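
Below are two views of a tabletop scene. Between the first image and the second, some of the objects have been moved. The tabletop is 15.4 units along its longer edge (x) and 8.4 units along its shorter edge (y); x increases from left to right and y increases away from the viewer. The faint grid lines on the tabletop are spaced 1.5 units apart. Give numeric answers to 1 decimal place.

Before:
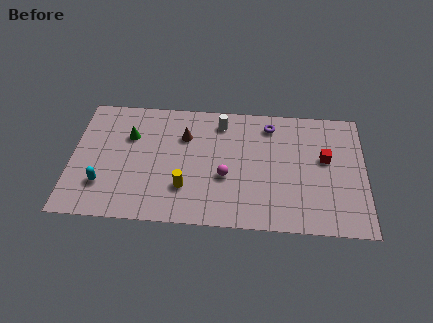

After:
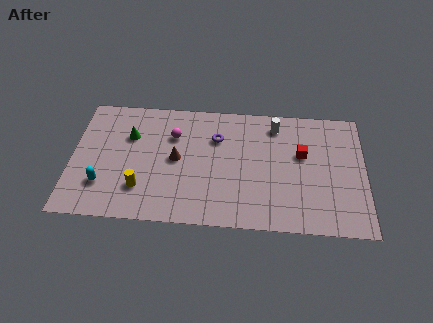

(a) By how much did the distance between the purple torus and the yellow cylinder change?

-1.0

Before: roughly 6.4 units apart; after: 5.4. That's 1.0 units closer together.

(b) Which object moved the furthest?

the magenta sphere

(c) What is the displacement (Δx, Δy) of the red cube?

(-1.2, 0.2)

The red cube was at about (13.3, 4.9) and moved to about (12.1, 5.1).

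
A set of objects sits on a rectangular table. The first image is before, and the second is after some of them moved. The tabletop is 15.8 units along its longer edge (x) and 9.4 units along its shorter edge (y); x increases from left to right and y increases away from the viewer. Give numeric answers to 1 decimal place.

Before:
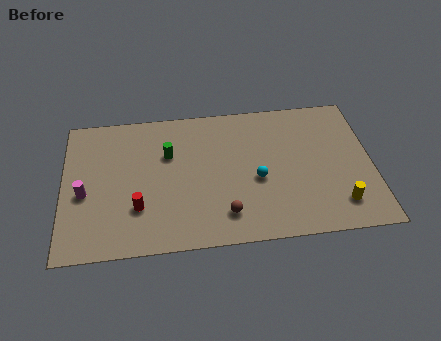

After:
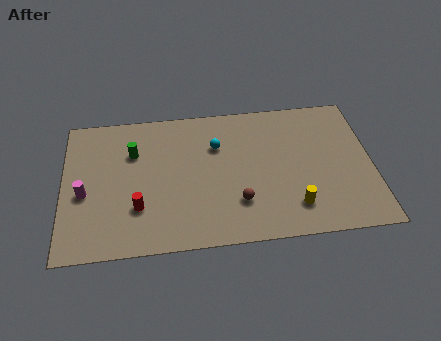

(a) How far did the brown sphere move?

1.0

The brown sphere moved from about (8.2, 1.9) to (8.9, 2.6), a distance of √(0.7² + 0.7²) ≈ 1.0.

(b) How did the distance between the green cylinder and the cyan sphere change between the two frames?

-0.7

The distance was about 5.0 in the first image and 4.3 in the second, so they moved 0.7 units closer together.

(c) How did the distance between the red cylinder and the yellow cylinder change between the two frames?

-2.3

They were about 10.2 units apart before and 7.9 after — 2.3 units closer together.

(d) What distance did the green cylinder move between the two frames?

1.8

From (5.4, 6.2) to (3.6, 6.5), the green cylinder covered √(1.8² + 0.3²) ≈ 1.8 units.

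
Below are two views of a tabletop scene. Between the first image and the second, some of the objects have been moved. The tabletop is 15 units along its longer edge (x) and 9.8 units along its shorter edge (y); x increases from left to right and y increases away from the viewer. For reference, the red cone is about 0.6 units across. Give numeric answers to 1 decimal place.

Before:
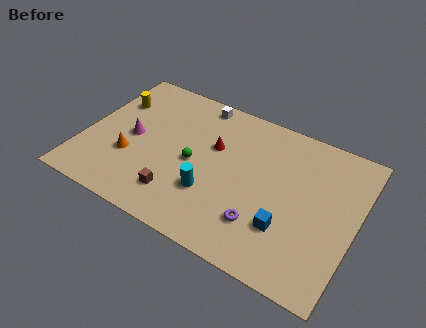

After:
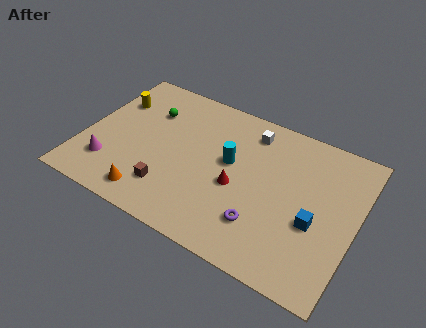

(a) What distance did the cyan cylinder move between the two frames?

2.6

The cyan cylinder was near (7.3, 3.1) before and (8.0, 5.6) after, so it travelled √(0.7² + 2.5²) ≈ 2.6 units.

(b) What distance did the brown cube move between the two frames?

0.5

The brown cube was near (5.6, 2.1) before and (5.1, 2.3) after, so it travelled √(0.5² + 0.2²) ≈ 0.5 units.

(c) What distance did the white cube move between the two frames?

3.2

From (5.7, 8.8) to (8.8, 8.1), the white cube covered √(3.1² + 0.7²) ≈ 3.2 units.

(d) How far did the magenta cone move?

2.6

The magenta cone moved from about (2.6, 4.8) to (1.7, 2.4), a distance of √(0.9² + 2.4²) ≈ 2.6.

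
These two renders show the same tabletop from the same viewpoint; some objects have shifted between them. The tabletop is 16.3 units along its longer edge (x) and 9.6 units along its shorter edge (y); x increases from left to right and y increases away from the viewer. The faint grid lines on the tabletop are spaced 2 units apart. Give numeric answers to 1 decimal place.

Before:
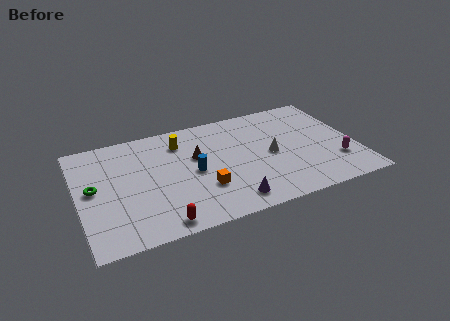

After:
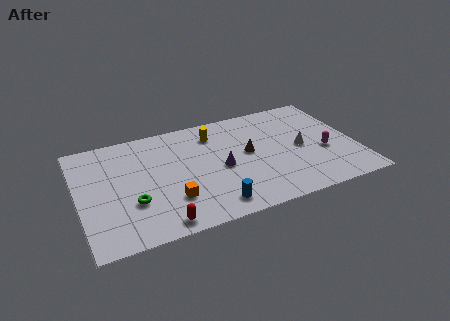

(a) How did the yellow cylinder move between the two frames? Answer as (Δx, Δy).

(2.0, 0.1)

From the two frames, the yellow cylinder sits at roughly (6.2, 7.5) before and (8.2, 7.6) after.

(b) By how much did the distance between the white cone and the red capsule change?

+1.6

Before: roughly 7.8 units apart; after: 9.4. That's 1.6 units further apart.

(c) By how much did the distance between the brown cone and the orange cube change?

+2.5

They were about 2.9 units apart before and 5.4 after — 2.5 units further apart.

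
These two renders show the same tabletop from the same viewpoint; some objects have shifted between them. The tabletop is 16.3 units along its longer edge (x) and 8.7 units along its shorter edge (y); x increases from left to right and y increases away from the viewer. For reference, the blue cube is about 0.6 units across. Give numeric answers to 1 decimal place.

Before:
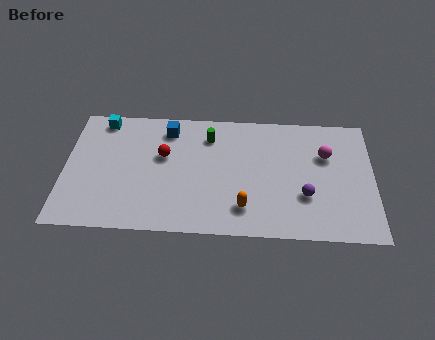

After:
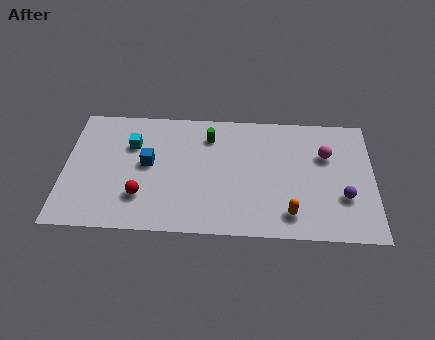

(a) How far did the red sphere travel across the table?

3.1

The red sphere moved from about (5.2, 5.3) to (4.1, 2.4), a distance of √(1.1² + 2.9²) ≈ 3.1.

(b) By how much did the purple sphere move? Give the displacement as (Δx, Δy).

(2.0, 0.0)

From the two frames, the purple sphere sits at roughly (12.7, 2.9) before and (14.7, 2.9) after.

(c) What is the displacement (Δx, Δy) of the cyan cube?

(1.6, -1.7)

The cyan cube started near (1.9, 7.7) and ended near (3.5, 6.0).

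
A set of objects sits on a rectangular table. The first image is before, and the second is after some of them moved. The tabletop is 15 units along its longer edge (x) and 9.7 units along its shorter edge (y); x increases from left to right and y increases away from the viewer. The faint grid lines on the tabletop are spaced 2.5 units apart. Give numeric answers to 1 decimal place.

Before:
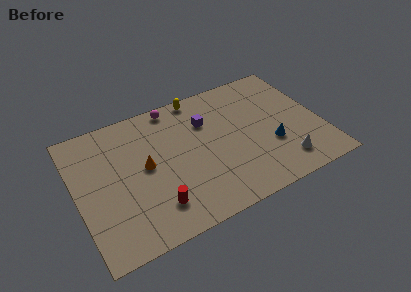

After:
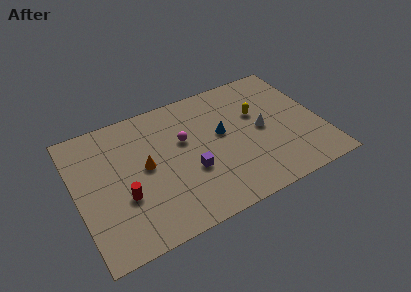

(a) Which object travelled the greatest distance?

the yellow capsule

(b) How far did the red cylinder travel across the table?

2.2

The red cylinder was near (4.4, 2.1) before and (2.7, 3.5) after, so it travelled √(1.7² + 1.4²) ≈ 2.2 units.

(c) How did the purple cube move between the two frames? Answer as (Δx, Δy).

(-1.4, -3.2)

The purple cube started near (8.2, 6.8) and ended near (6.8, 3.6).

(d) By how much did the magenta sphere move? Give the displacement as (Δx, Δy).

(0.3, -2.8)

The magenta sphere started near (6.4, 8.8) and ended near (6.7, 6.0).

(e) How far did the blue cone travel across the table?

3.5

The blue cone was near (11.8, 3.4) before and (9.0, 5.5) after, so it travelled √(2.8² + 2.1²) ≈ 3.5 units.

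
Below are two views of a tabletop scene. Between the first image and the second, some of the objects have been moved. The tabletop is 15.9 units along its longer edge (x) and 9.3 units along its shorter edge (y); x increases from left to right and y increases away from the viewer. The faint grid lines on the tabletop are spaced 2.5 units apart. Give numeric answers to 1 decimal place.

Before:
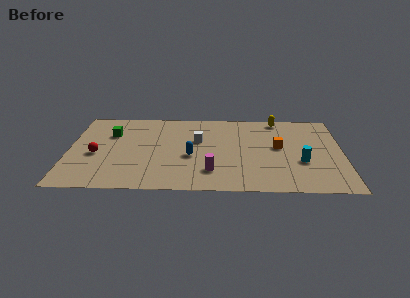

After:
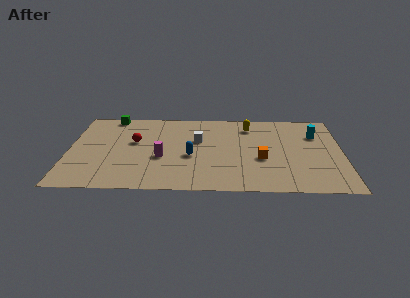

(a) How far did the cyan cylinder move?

3.3

The cyan cylinder moved from about (13.5, 3.4) to (14.4, 6.6), a distance of √(0.9² + 3.2²) ≈ 3.3.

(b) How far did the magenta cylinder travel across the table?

3.3

The magenta cylinder was near (8.3, 2.2) before and (5.4, 3.7) after, so it travelled √(2.9² + 1.5²) ≈ 3.3 units.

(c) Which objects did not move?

the white cube and the blue capsule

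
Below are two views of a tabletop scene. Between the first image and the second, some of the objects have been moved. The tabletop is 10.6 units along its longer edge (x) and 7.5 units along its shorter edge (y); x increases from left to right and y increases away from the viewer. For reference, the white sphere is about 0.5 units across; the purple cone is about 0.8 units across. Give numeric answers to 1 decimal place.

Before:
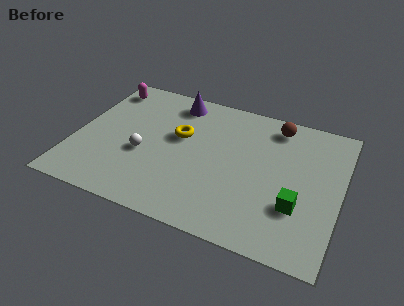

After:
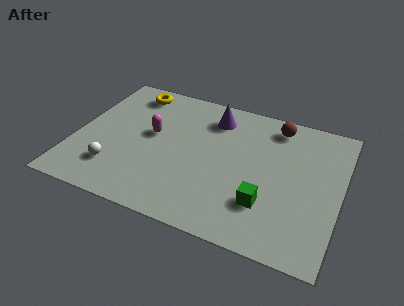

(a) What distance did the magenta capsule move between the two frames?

3.0

From (0.8, 6.3) to (3.0, 4.2), the magenta capsule covered √(2.2² + 2.1²) ≈ 3.0 units.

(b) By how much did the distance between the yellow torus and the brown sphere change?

+1.7

Before: roughly 4.2 units apart; after: 5.9. That's 1.7 units further apart.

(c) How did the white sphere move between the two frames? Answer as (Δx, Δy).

(-1.0, -1.2)

The white sphere started near (2.8, 3.0) and ended near (1.8, 1.8).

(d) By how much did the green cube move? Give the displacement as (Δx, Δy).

(-1.2, -0.3)

From the two frames, the green cube sits at roughly (9.0, 2.4) before and (7.8, 2.1) after.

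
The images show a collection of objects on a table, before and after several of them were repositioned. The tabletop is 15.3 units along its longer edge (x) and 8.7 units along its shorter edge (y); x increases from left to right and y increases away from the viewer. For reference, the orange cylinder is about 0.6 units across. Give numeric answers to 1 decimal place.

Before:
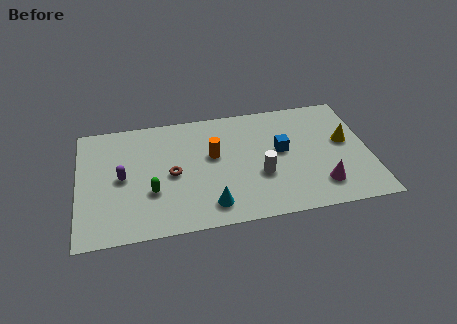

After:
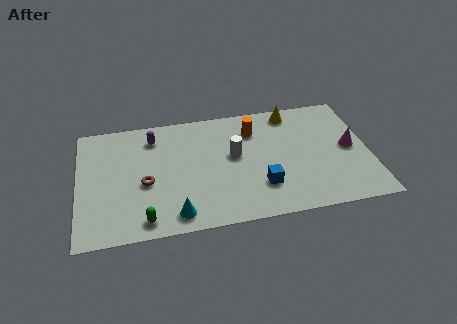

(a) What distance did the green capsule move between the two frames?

1.9

The green capsule moved from about (3.8, 3.0) to (3.4, 1.1), a distance of √(0.4² + 1.9²) ≈ 1.9.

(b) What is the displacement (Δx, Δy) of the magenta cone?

(1.7, 2.5)

From the two frames, the magenta cone sits at roughly (12.6, 1.9) before and (14.3, 4.4) after.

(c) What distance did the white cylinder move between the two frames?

2.1

The white cylinder moved from about (9.5, 3.2) to (8.2, 4.9), a distance of √(1.3² + 1.7²) ≈ 2.1.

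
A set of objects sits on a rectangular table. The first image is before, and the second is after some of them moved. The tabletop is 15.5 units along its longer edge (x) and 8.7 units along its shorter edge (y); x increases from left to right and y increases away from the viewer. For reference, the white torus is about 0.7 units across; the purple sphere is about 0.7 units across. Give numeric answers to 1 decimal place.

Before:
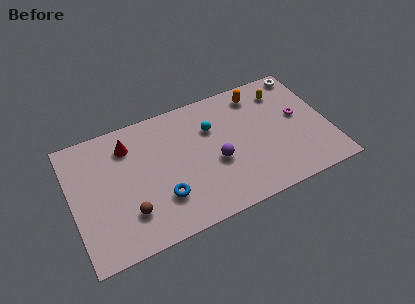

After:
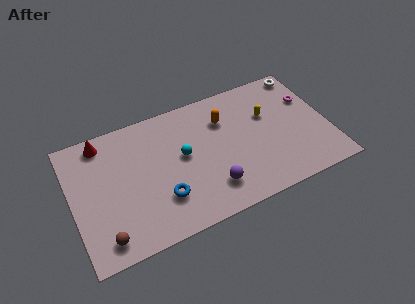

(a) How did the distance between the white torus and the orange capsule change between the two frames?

+2.4

The distance was about 3.0 in the first image and 5.4 in the second, so they moved 2.4 units further apart.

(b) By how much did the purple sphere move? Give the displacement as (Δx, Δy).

(-0.5, -1.6)

The purple sphere started near (8.6, 3.6) and ended near (8.1, 2.0).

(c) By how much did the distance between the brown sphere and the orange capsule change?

-0.5

The distance was about 9.8 in the first image and 9.3 in the second, so they moved 0.5 units closer together.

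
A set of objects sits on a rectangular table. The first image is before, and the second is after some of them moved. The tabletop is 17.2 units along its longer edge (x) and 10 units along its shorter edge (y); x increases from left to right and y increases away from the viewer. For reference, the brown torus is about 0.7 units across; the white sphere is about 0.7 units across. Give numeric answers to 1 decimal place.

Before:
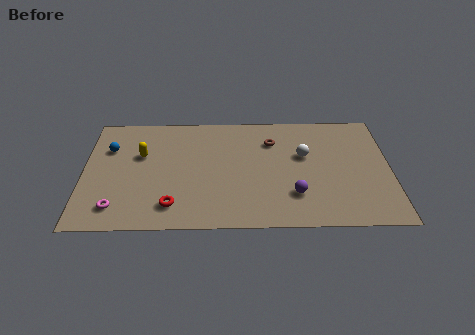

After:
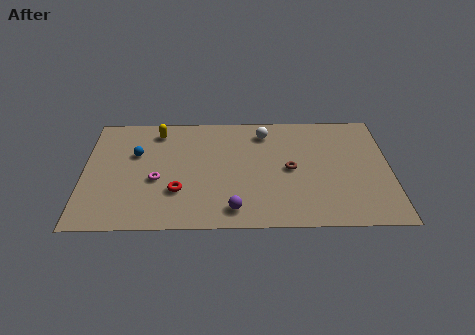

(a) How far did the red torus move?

1.2

The red torus was near (5.0, 1.9) before and (5.3, 3.1) after, so it travelled √(0.3² + 1.2²) ≈ 1.2 units.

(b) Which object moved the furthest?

the purple sphere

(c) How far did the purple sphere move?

3.6

The purple sphere moved from about (11.8, 2.7) to (8.4, 1.5), a distance of √(3.4² + 1.2²) ≈ 3.6.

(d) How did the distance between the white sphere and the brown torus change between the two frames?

+1.4

The distance was about 2.2 in the first image and 3.6 in the second, so they moved 1.4 units further apart.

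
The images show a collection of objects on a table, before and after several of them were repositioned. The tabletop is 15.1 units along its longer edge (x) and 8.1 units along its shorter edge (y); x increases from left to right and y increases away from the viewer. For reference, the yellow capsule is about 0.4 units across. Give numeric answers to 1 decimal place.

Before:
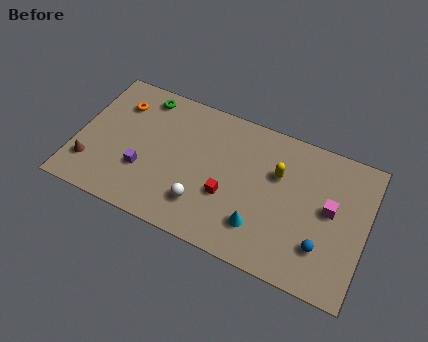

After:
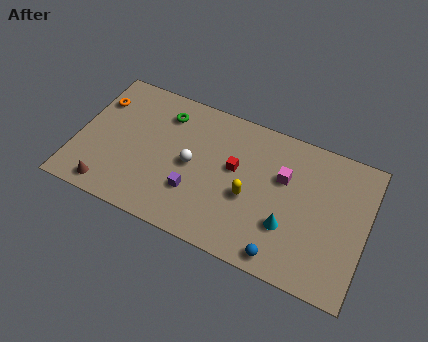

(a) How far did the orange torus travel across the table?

1.1

The orange torus was near (1.9, 6.1) before and (0.8, 5.9) after, so it travelled √(1.1² + 0.2²) ≈ 1.1 units.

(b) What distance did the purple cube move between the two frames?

2.7

The purple cube moved from about (3.6, 2.7) to (6.3, 2.5), a distance of √(2.7² + 0.2²) ≈ 2.7.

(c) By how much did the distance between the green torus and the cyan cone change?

-0.5

Before: roughly 8.4 units apart; after: 7.9. That's 0.5 units closer together.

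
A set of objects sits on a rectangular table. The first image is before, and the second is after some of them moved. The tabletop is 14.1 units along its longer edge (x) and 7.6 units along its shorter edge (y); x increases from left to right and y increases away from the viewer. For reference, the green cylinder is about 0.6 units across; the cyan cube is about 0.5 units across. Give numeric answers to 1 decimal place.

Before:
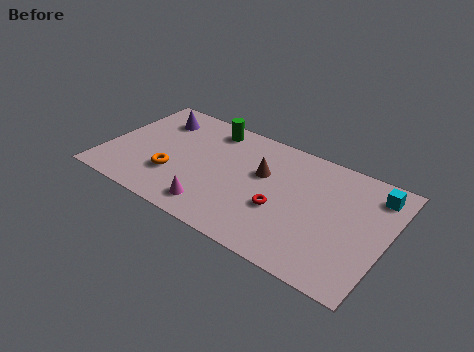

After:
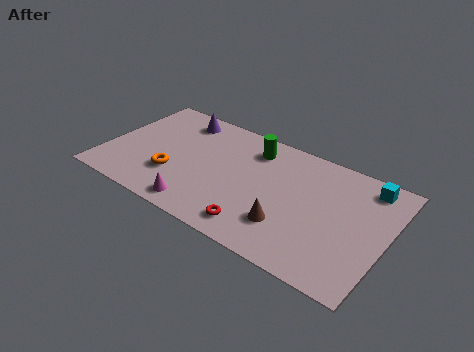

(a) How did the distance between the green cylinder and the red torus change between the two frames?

-0.5

They were about 5.5 units apart before and 5.0 after — 0.5 units closer together.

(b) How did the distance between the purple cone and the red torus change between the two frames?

-0.4

The distance was about 7.5 in the first image and 7.1 in the second, so they moved 0.4 units closer together.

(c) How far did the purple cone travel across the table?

1.2

From (2.1, 5.9) to (3.2, 6.4), the purple cone covered √(1.1² + 0.5²) ≈ 1.2 units.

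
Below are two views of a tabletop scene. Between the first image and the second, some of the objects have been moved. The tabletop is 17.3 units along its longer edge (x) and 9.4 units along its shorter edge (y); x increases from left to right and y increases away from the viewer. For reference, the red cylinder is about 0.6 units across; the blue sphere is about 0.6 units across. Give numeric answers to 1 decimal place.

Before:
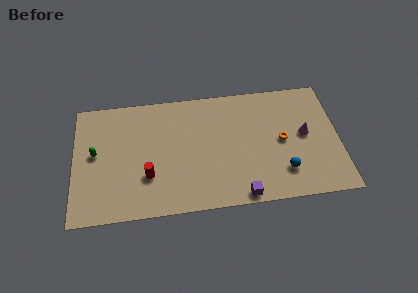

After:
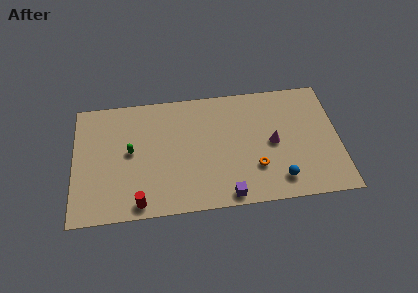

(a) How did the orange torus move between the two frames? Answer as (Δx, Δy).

(-1.8, -1.9)

The orange torus was at about (13.6, 4.7) and moved to about (11.8, 2.8).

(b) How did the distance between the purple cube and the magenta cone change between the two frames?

-1.2

The distance was about 6.0 in the first image and 4.8 in the second, so they moved 1.2 units closer together.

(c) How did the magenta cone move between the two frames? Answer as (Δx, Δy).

(-2.1, -0.4)

The magenta cone started near (15.1, 5.0) and ended near (13.0, 4.6).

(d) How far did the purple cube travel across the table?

0.9

From (10.8, 0.8) to (9.9, 0.9), the purple cube covered √(0.9² + 0.1²) ≈ 0.9 units.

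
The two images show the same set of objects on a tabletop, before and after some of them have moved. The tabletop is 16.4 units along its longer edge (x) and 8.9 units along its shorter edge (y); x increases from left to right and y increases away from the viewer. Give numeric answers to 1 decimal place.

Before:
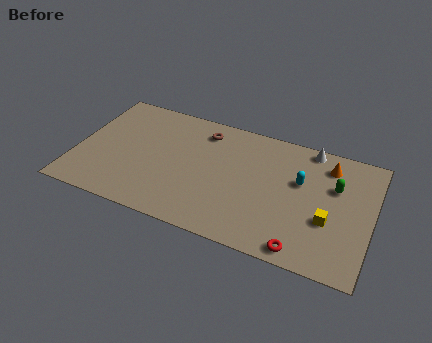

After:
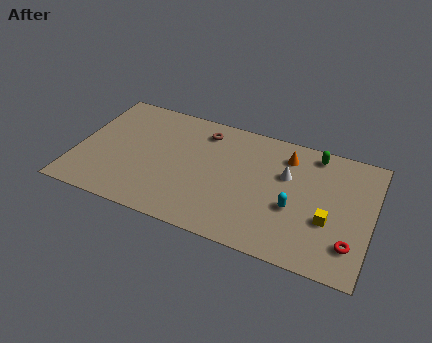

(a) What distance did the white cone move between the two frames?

2.6

From (12.7, 8.1) to (11.6, 5.7), the white cone covered √(1.1² + 2.4²) ≈ 2.6 units.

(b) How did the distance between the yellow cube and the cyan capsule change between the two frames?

-0.9

The distance was about 2.8 in the first image and 1.9 in the second, so they moved 0.9 units closer together.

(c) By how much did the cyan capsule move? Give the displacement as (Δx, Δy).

(-0.2, -2.0)

The cyan capsule started near (12.4, 5.5) and ended near (12.2, 3.5).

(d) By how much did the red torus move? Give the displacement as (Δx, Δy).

(2.5, 1.2)

The red torus was at about (12.9, 0.9) and moved to about (15.4, 2.1).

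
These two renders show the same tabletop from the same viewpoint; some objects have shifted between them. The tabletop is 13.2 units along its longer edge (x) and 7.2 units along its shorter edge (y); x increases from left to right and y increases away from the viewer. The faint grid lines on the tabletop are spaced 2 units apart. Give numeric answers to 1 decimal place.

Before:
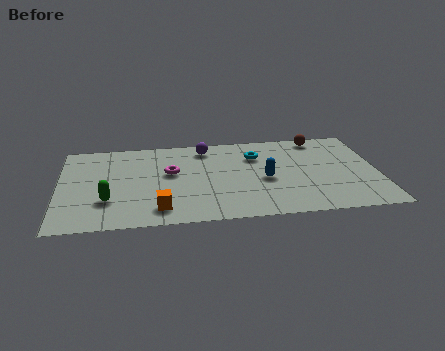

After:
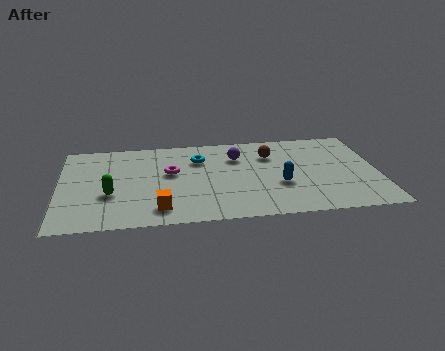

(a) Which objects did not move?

the magenta torus and the orange cube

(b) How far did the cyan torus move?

2.4

The cyan torus was near (8.2, 5.2) before and (5.8, 5.2) after, so it travelled √(2.4² + 0.0²) ≈ 2.4 units.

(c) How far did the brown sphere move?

2.4

The brown sphere was near (10.9, 6.4) before and (8.8, 5.2) after, so it travelled √(2.1² + 1.2²) ≈ 2.4 units.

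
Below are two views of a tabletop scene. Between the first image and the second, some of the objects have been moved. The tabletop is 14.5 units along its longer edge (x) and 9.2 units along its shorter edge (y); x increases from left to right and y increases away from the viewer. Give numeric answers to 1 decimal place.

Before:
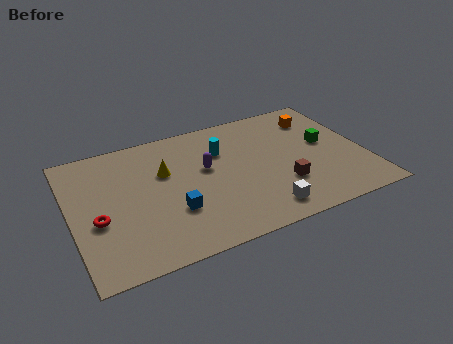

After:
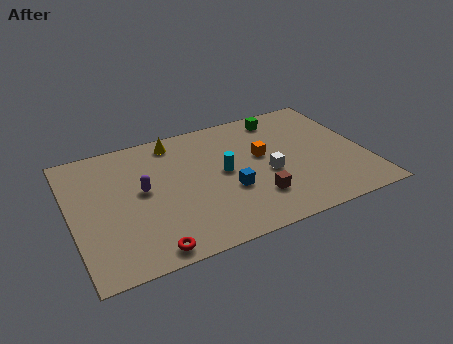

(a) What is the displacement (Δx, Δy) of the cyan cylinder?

(-0.1, -1.6)

The cyan cylinder started near (7.6, 6.4) and ended near (7.5, 4.8).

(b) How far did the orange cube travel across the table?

3.6

The orange cube moved from about (12.6, 7.2) to (9.5, 5.3), a distance of √(3.1² + 1.9²) ≈ 3.6.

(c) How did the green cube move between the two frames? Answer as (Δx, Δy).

(-1.9, 2.8)

From the two frames, the green cube sits at roughly (12.7, 5.1) before and (10.8, 7.9) after.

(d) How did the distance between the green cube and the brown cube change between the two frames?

+2.5

They were about 3.4 units apart before and 5.9 after — 2.5 units further apart.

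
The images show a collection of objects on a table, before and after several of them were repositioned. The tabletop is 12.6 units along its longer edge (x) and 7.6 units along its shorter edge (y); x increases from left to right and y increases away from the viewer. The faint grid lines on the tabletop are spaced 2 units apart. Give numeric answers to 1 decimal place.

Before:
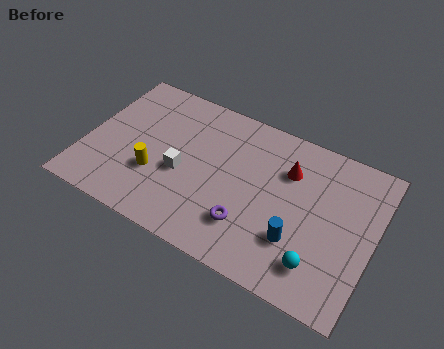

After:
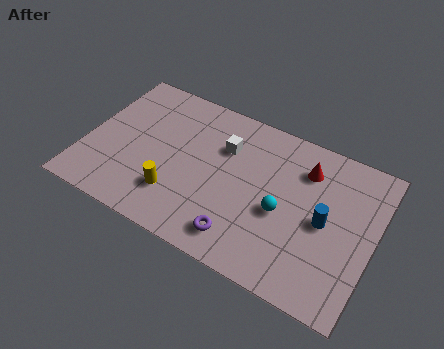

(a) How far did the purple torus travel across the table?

0.7

The purple torus was near (7.4, 2.0) before and (7.2, 1.3) after, so it travelled √(0.2² + 0.7²) ≈ 0.7 units.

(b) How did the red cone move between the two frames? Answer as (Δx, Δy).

(0.7, 0.4)

The red cone started near (8.7, 5.4) and ended near (9.4, 5.8).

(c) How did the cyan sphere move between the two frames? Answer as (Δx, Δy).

(-1.8, 1.7)

The cyan sphere was at about (10.5, 1.6) and moved to about (8.7, 3.3).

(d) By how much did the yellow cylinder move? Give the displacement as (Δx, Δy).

(1.0, -0.6)

From the two frames, the yellow cylinder sits at roughly (3.2, 2.6) before and (4.2, 2.0) after.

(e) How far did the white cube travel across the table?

2.6

The white cube was near (4.3, 3.2) before and (5.9, 5.3) after, so it travelled √(1.6² + 2.1²) ≈ 2.6 units.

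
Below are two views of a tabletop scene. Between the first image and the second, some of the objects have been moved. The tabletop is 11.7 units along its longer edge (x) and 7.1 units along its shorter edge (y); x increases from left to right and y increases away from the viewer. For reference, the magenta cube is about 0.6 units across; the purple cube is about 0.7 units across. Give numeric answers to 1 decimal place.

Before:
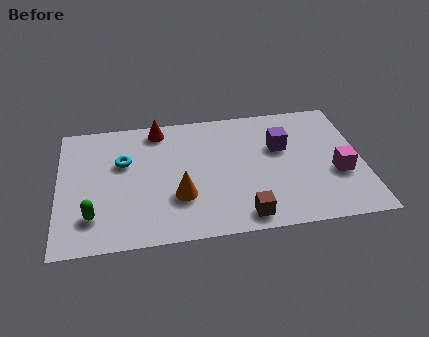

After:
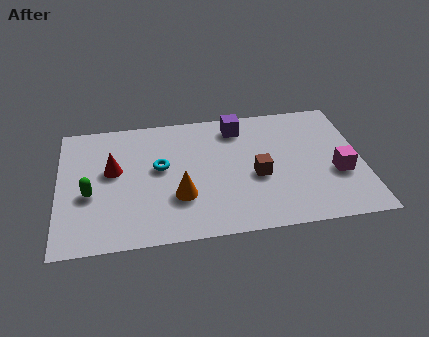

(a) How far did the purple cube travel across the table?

2.1

The purple cube was near (8.6, 4.5) before and (7.0, 5.9) after, so it travelled √(1.6² + 1.4²) ≈ 2.1 units.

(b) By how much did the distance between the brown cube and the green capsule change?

+0.6

Before: roughly 5.8 units apart; after: 6.4. That's 0.6 units further apart.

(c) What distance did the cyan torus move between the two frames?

1.5

From (2.5, 4.5) to (3.9, 4.0), the cyan torus covered √(1.4² + 0.5²) ≈ 1.5 units.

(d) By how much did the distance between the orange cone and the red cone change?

-0.9

Before: roughly 4.0 units apart; after: 3.1. That's 0.9 units closer together.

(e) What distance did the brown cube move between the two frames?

2.2

The brown cube moved from about (7.0, 0.9) to (7.6, 3.0), a distance of √(0.6² + 2.1²) ≈ 2.2.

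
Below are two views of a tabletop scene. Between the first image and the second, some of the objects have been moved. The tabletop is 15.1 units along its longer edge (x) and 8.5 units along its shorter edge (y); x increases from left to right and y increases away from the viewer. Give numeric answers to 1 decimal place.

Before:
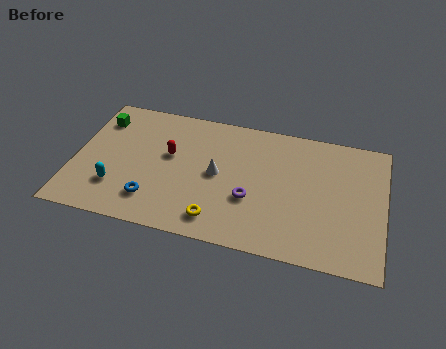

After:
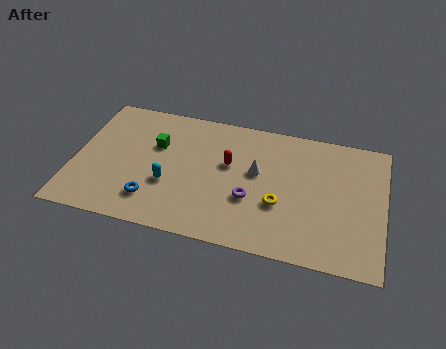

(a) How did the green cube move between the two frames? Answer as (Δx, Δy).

(2.9, -1.1)

The green cube was at about (1.0, 6.6) and moved to about (3.9, 5.5).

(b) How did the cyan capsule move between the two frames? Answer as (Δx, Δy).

(2.5, 0.8)

The cyan capsule started near (2.2, 2.3) and ended near (4.7, 3.1).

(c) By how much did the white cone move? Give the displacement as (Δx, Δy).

(1.9, 0.6)

From the two frames, the white cone sits at roughly (7.0, 4.3) before and (8.9, 4.9) after.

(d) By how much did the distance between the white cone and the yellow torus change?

-0.7

The distance was about 2.9 in the first image and 2.2 in the second, so they moved 0.7 units closer together.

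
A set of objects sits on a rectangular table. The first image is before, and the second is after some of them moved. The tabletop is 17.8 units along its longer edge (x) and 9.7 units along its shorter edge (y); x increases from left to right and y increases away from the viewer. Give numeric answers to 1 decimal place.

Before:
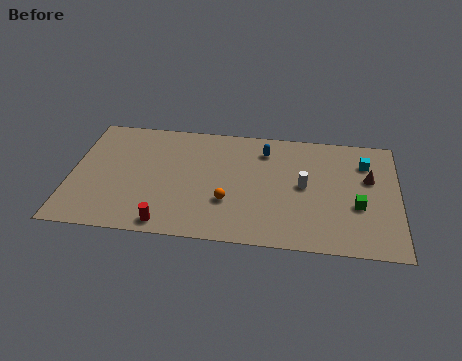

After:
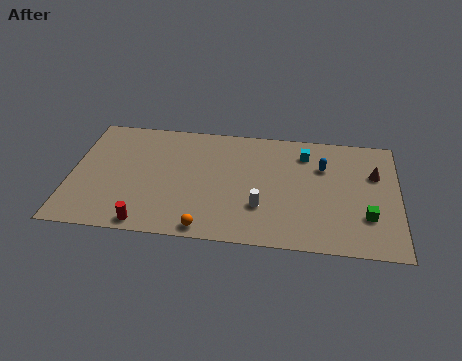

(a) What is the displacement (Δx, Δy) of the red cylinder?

(-1.1, -0.1)

The red cylinder started near (5.4, 1.0) and ended near (4.3, 0.9).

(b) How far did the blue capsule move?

3.4

From (10.5, 7.7) to (13.7, 6.7), the blue capsule covered √(3.2² + 1.0²) ≈ 3.4 units.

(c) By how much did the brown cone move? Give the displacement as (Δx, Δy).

(0.3, 0.4)

The brown cone was at about (16.2, 6.0) and moved to about (16.5, 6.4).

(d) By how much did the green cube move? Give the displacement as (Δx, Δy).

(0.5, -0.8)

The green cube started near (15.6, 3.7) and ended near (16.1, 2.9).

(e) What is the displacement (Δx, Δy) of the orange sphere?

(-1.1, -2.3)

The orange sphere started near (8.6, 3.2) and ended near (7.5, 0.9).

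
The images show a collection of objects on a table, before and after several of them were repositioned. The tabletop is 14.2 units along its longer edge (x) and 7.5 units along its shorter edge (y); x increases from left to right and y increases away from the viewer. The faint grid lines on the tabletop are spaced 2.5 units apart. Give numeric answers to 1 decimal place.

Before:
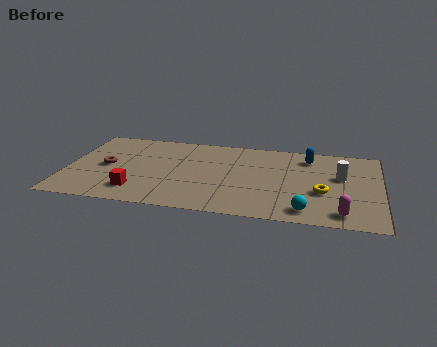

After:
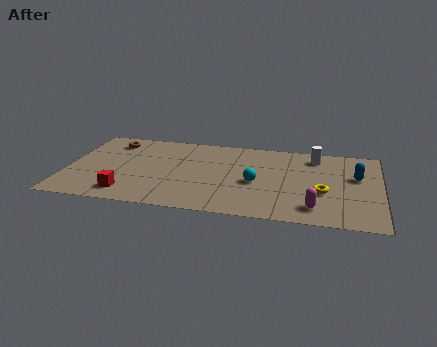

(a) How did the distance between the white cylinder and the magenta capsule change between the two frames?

+1.4

Before: roughly 3.4 units apart; after: 4.8. That's 1.4 units further apart.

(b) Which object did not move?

the yellow torus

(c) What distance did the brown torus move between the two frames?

2.4

The brown torus moved from about (1.8, 3.7) to (1.9, 6.1), a distance of √(0.1² + 2.4²) ≈ 2.4.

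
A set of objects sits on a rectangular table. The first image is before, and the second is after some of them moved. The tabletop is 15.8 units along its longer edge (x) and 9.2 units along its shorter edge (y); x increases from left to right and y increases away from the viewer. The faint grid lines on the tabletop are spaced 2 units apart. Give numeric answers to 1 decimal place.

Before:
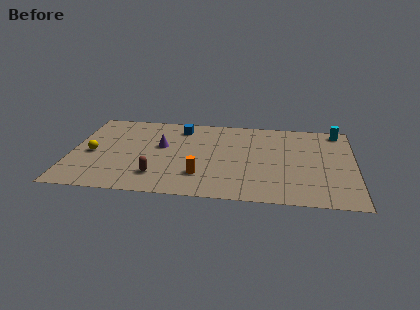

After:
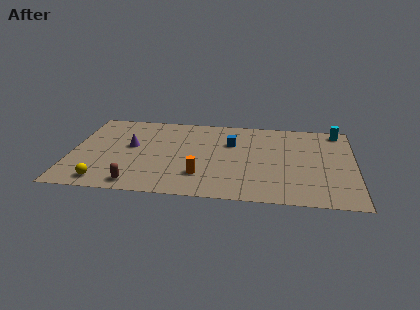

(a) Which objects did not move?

the cyan cylinder and the orange cylinder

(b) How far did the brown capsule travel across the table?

1.5

The brown capsule moved from about (4.9, 2.1) to (3.8, 1.1), a distance of √(1.1² + 1.0²) ≈ 1.5.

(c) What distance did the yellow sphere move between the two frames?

3.1

From (1.2, 4.2) to (2.0, 1.2), the yellow sphere covered √(0.8² + 3.0²) ≈ 3.1 units.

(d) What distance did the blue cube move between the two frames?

3.2

The blue cube moved from about (6.0, 7.6) to (8.9, 6.2), a distance of √(2.9² + 1.4²) ≈ 3.2.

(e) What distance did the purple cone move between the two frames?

1.7

The purple cone was near (5.0, 5.4) before and (3.3, 5.2) after, so it travelled √(1.7² + 0.2²) ≈ 1.7 units.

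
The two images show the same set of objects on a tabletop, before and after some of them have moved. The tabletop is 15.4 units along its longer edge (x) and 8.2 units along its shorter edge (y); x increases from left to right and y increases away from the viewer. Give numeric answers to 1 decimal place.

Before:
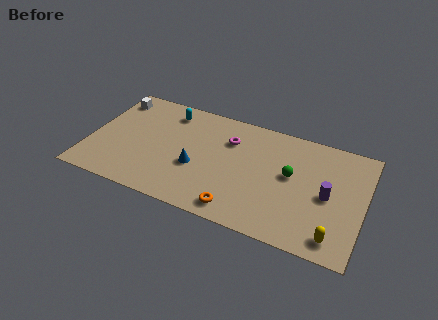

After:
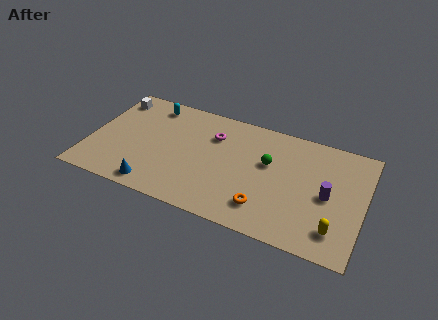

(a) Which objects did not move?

the white cube and the purple cylinder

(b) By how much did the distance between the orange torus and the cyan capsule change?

+1.4

The distance was about 7.3 in the first image and 8.7 in the second, so they moved 1.4 units further apart.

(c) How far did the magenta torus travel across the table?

0.9

From (7.7, 5.9) to (6.8, 5.9), the magenta torus covered √(0.9² + 0.0²) ≈ 0.9 units.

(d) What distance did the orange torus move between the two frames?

1.6

From (8.7, 1.1) to (10.1, 1.8), the orange torus covered √(1.4² + 0.7²) ≈ 1.6 units.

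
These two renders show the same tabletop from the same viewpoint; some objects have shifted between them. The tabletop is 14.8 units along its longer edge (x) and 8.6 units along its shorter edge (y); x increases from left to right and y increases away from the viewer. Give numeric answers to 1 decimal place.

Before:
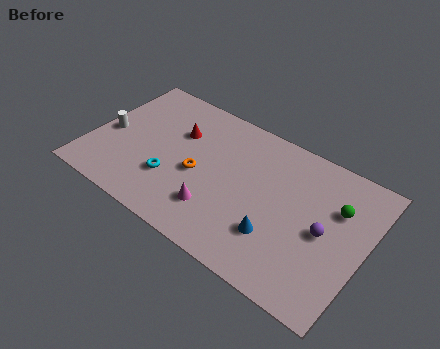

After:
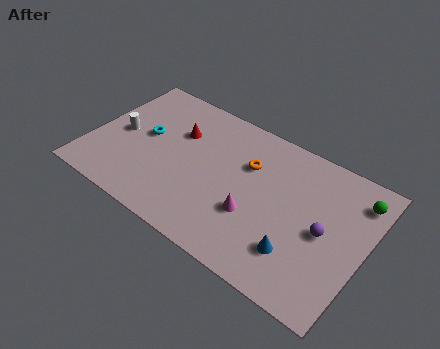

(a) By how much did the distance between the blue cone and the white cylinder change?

+0.7

The distance was about 9.6 in the first image and 10.3 in the second, so they moved 0.7 units further apart.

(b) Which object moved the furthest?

the orange torus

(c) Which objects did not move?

the red cone and the purple sphere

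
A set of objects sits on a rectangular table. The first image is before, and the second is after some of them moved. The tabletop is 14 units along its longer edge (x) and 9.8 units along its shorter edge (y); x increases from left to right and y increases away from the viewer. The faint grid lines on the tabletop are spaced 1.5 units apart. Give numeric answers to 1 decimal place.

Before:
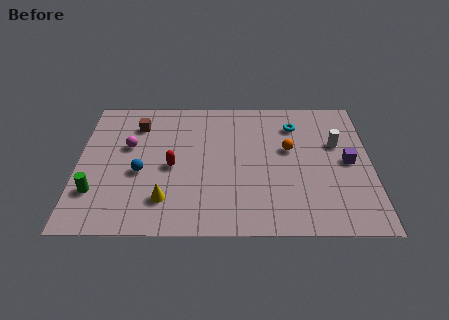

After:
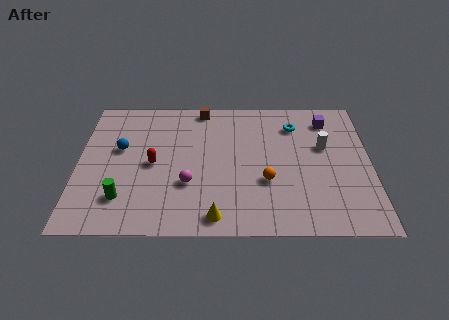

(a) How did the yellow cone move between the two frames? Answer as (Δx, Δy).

(2.4, -1.1)

The yellow cone started near (4.2, 2.2) and ended near (6.6, 1.1).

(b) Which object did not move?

the cyan torus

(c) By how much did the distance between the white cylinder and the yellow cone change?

-2.0

Before: roughly 9.1 units apart; after: 7.1. That's 2.0 units closer together.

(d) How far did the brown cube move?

3.4

The brown cube moved from about (2.8, 7.6) to (5.9, 8.9), a distance of √(3.1² + 1.3²) ≈ 3.4.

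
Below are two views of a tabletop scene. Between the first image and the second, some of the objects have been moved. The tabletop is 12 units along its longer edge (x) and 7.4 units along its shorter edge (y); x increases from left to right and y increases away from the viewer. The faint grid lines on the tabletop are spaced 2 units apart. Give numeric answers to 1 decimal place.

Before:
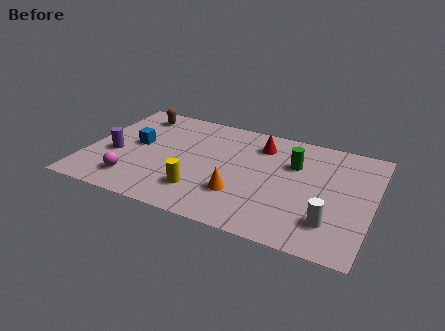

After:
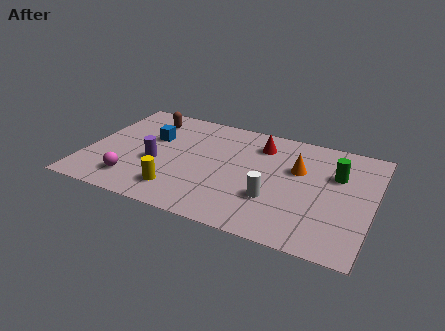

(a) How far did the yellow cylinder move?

0.9

The yellow cylinder moved from about (5.0, 1.8) to (4.1, 1.5), a distance of √(0.9² + 0.3²) ≈ 0.9.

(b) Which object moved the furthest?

the orange cone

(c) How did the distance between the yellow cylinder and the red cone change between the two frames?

+0.7

They were about 4.5 units apart before and 5.2 after — 0.7 units further apart.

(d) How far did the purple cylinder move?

1.8

The purple cylinder was near (1.2, 3.0) before and (3.0, 3.0) after, so it travelled √(1.8² + 0.0²) ≈ 1.8 units.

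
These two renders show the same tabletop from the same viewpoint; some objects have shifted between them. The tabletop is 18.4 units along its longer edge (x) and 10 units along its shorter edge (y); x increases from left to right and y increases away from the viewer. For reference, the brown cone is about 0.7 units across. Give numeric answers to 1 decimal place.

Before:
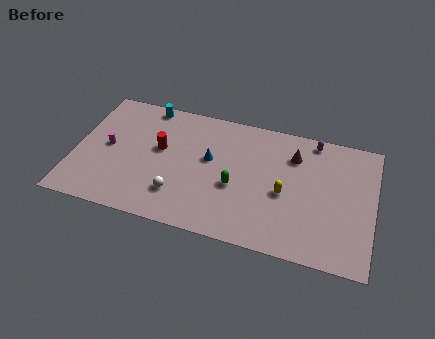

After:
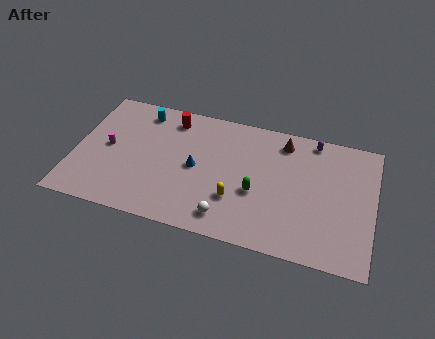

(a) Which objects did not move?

the purple capsule and the magenta cylinder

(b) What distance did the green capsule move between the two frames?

1.3

From (10.0, 4.1) to (11.3, 4.0), the green capsule covered √(1.3² + 0.1²) ≈ 1.3 units.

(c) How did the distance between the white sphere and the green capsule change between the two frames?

-0.9

The distance was about 3.8 in the first image and 2.9 in the second, so they moved 0.9 units closer together.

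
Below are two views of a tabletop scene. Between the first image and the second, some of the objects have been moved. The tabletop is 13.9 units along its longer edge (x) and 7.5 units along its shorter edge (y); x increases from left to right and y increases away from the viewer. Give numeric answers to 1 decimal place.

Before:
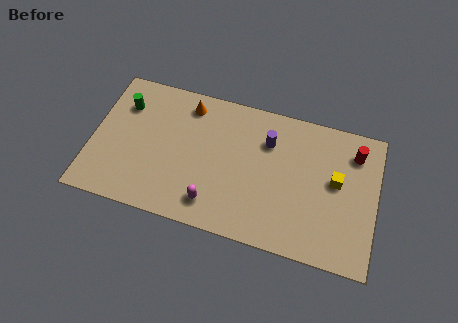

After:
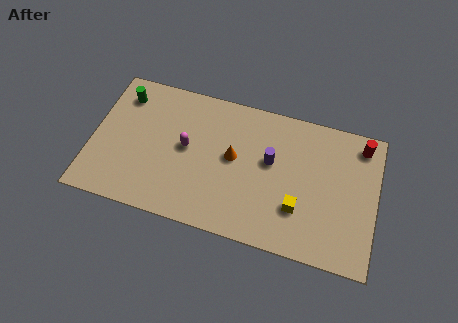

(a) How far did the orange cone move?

3.3

From (4.5, 6.3) to (6.9, 4.1), the orange cone covered √(2.4² + 2.2²) ≈ 3.3 units.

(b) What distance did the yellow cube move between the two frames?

2.5

From (11.9, 4.2) to (10.2, 2.3), the yellow cube covered √(1.7² + 1.9²) ≈ 2.5 units.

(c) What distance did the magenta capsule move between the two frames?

3.0

From (6.1, 1.4) to (4.6, 4.0), the magenta capsule covered √(1.5² + 2.6²) ≈ 3.0 units.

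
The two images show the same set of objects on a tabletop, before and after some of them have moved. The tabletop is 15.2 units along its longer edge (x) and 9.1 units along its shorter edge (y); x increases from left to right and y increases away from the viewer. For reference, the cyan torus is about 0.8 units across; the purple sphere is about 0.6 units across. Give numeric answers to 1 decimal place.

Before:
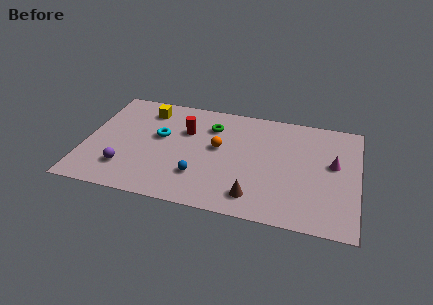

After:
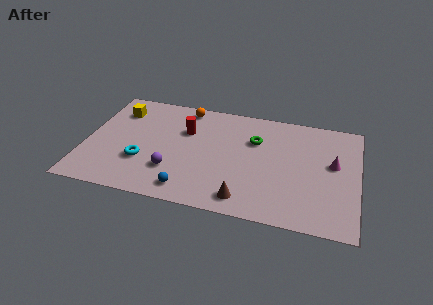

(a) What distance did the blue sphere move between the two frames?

1.3

The blue sphere moved from about (6.5, 2.5) to (6.0, 1.3), a distance of √(0.5² + 1.2²) ≈ 1.3.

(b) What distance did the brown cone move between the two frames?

0.6

From (9.6, 1.6) to (9.1, 1.3), the brown cone covered √(0.5² + 0.3²) ≈ 0.6 units.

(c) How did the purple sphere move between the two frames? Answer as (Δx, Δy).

(2.6, 0.4)

The purple sphere started near (2.4, 2.2) and ended near (5.0, 2.6).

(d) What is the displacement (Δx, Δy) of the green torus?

(2.5, -0.6)

The green torus was at about (6.9, 6.8) and moved to about (9.4, 6.2).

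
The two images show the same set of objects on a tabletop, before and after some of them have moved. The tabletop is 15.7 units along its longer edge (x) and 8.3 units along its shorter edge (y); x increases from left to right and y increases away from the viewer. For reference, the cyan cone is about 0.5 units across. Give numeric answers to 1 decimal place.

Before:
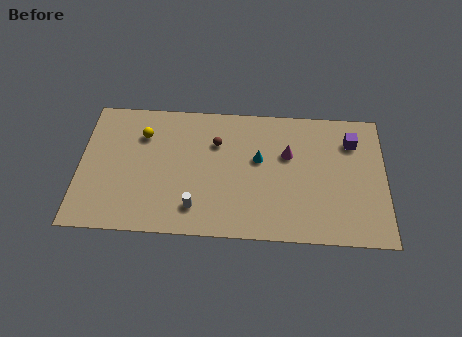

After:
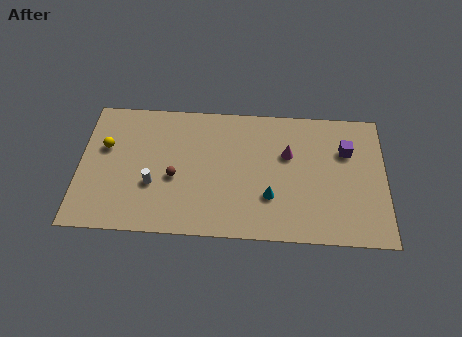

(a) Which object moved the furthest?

the brown sphere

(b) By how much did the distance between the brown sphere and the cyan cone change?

+2.6

The distance was about 2.4 in the first image and 5.0 in the second, so they moved 2.6 units further apart.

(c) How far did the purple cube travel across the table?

0.7

The purple cube moved from about (14.0, 6.3) to (13.7, 5.7), a distance of √(0.3² + 0.6²) ≈ 0.7.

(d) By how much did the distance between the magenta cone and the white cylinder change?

+1.4

The distance was about 5.9 in the first image and 7.3 in the second, so they moved 1.4 units further apart.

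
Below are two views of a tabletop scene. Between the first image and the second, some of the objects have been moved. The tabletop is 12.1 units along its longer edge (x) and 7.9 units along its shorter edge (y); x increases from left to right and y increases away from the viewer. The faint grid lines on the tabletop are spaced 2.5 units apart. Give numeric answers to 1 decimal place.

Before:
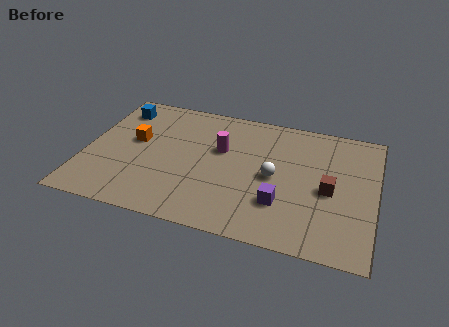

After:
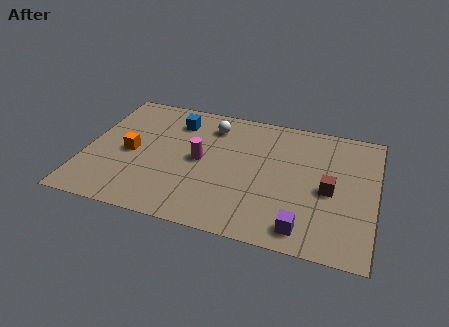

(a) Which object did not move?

the brown cube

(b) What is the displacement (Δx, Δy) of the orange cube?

(-0.1, -0.8)

The orange cube was at about (2.0, 4.5) and moved to about (1.9, 3.7).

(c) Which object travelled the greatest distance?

the white sphere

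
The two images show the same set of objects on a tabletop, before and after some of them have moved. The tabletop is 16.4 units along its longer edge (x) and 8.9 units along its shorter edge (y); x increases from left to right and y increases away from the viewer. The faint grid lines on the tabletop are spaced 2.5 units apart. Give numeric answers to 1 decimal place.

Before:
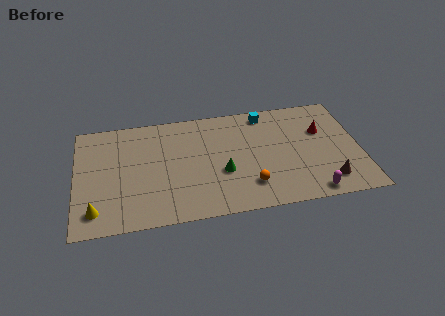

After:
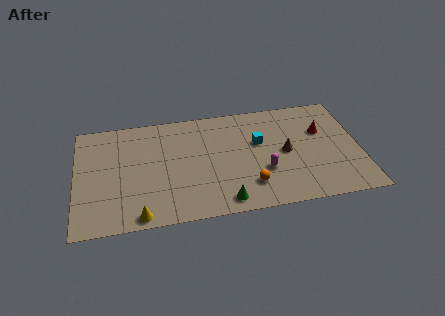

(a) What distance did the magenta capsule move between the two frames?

3.4

The magenta capsule moved from about (13.4, 0.9) to (10.8, 3.1), a distance of √(2.6² + 2.2²) ≈ 3.4.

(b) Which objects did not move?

the orange sphere and the red cone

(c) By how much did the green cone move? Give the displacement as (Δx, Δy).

(0.0, -2.3)

From the two frames, the green cone sits at roughly (8.4, 3.4) before and (8.4, 1.1) after.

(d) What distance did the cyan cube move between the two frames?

2.4

The cyan cube was near (11.1, 7.8) before and (10.6, 5.5) after, so it travelled √(0.5² + 2.3²) ≈ 2.4 units.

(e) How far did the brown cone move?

3.5

The brown cone was near (14.4, 1.7) before and (12.1, 4.4) after, so it travelled √(2.3² + 2.7²) ≈ 3.5 units.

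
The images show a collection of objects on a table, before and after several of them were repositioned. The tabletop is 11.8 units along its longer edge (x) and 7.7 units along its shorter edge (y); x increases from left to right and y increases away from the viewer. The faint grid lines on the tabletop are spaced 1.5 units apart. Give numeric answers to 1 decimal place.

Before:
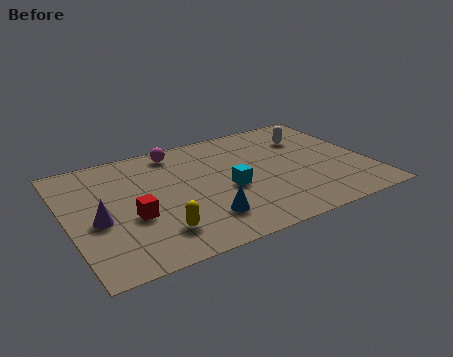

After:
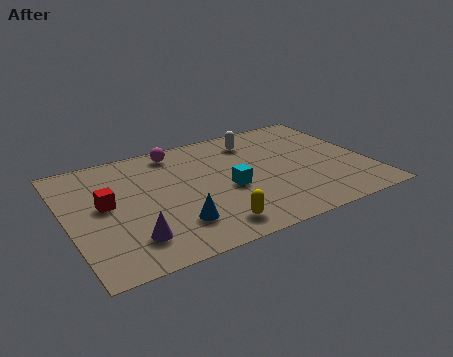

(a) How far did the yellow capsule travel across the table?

2.1

The yellow capsule was near (3.2, 1.7) before and (5.2, 1.2) after, so it travelled √(2.0² + 0.5²) ≈ 2.1 units.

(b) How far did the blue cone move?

1.1

The blue cone moved from about (5.0, 1.8) to (3.9, 1.9), a distance of √(1.1² + 0.1²) ≈ 1.1.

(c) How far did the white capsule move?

2.2

From (9.8, 5.6) to (7.7, 6.2), the white capsule covered √(2.1² + 0.6²) ≈ 2.2 units.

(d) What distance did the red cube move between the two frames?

1.5

The red cube moved from about (2.4, 3.0) to (1.5, 4.2), a distance of √(0.9² + 1.2²) ≈ 1.5.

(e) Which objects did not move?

the magenta sphere and the cyan cube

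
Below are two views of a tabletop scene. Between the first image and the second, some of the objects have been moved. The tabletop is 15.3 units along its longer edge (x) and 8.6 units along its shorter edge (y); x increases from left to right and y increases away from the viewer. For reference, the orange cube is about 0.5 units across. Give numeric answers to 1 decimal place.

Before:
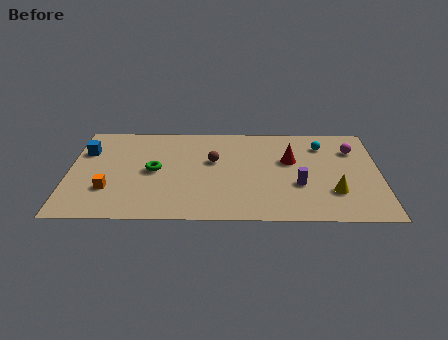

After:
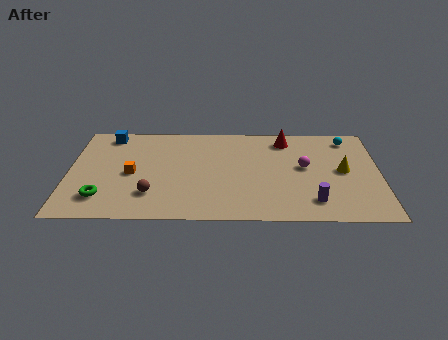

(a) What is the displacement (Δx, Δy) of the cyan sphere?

(1.3, 0.6)

The cyan sphere started near (12.5, 6.7) and ended near (13.8, 7.3).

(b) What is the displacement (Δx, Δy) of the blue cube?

(1.1, 1.5)

The blue cube was at about (0.8, 6.0) and moved to about (1.9, 7.5).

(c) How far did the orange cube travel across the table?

1.8

The orange cube was near (2.0, 2.6) before and (3.1, 4.0) after, so it travelled √(1.1² + 1.4²) ≈ 1.8 units.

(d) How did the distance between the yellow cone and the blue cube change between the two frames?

-0.7

The distance was about 12.7 in the first image and 12.0 in the second, so they moved 0.7 units closer together.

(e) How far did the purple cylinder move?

1.6

The purple cylinder moved from about (11.3, 3.1) to (12.0, 1.7), a distance of √(0.7² + 1.4²) ≈ 1.6.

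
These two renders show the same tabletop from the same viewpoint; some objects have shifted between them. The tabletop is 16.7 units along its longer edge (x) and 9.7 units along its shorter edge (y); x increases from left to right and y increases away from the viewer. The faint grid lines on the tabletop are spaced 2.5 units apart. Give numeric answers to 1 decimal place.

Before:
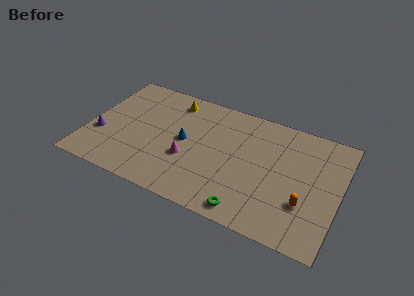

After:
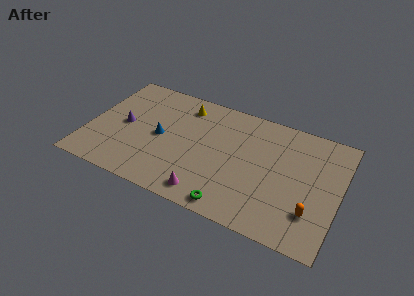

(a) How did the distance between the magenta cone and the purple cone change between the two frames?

+1.1

Before: roughly 5.9 units apart; after: 7.0. That's 1.1 units further apart.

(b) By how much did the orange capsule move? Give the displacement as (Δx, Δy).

(0.5, -0.5)

The orange capsule was at about (14.6, 3.1) and moved to about (15.1, 2.6).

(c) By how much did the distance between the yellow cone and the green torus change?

-1.1

The distance was about 9.2 in the first image and 8.1 in the second, so they moved 1.1 units closer together.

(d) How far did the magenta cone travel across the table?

2.8

From (6.8, 3.6) to (8.4, 1.3), the magenta cone covered √(1.6² + 2.3²) ≈ 2.8 units.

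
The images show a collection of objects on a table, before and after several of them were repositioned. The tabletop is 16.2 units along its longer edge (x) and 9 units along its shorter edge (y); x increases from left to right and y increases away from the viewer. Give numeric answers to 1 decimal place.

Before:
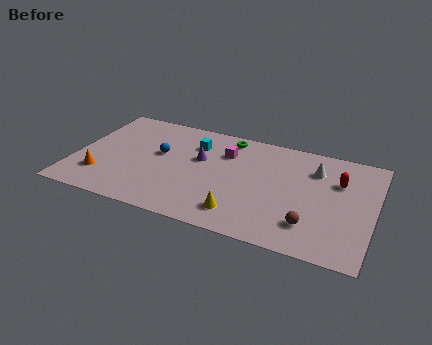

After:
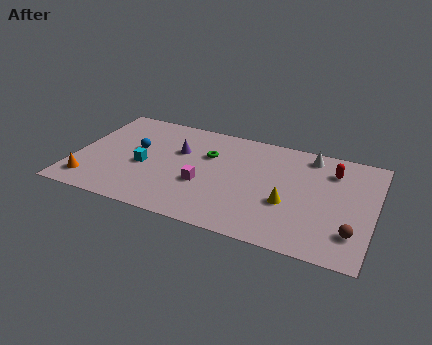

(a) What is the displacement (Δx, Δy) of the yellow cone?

(2.4, 1.7)

From the two frames, the yellow cone sits at roughly (9.3, 1.7) before and (11.7, 3.4) after.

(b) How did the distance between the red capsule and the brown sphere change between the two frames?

+0.7

The distance was about 4.2 in the first image and 4.9 in the second, so they moved 0.7 units further apart.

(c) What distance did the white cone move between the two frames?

1.2

From (12.9, 6.7) to (12.5, 7.8), the white cone covered √(0.4² + 1.1²) ≈ 1.2 units.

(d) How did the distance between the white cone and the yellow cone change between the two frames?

-1.7

The distance was about 6.2 in the first image and 4.5 in the second, so they moved 1.7 units closer together.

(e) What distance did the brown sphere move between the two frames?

2.2

From (13.0, 2.1) to (15.2, 2.2), the brown sphere covered √(2.2² + 0.1²) ≈ 2.2 units.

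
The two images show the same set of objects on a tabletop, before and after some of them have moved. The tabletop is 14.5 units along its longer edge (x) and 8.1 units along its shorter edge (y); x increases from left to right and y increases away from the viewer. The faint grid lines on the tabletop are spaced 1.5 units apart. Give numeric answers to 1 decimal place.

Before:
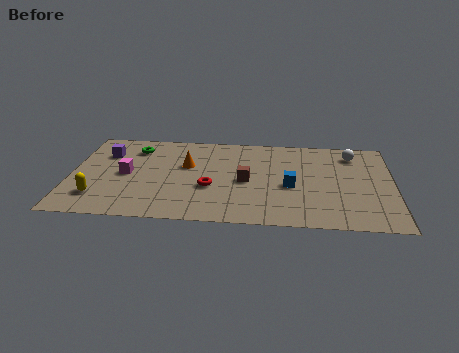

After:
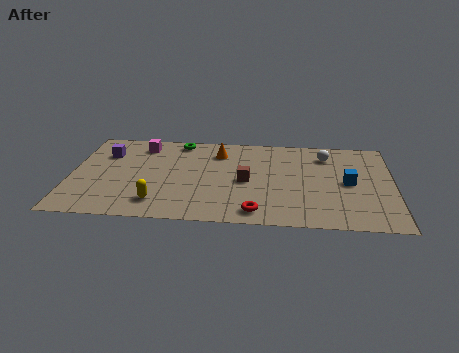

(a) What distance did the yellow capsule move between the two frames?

2.7

From (1.3, 1.9) to (4.0, 1.6), the yellow capsule covered √(2.7² + 0.3²) ≈ 2.7 units.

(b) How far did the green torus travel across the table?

2.2

From (2.8, 6.4) to (4.8, 7.2), the green torus covered √(2.0² + 0.8²) ≈ 2.2 units.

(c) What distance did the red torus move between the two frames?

2.9

The red torus moved from about (6.3, 3.1) to (8.4, 1.1), a distance of √(2.1² + 2.0²) ≈ 2.9.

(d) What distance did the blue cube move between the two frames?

2.6

From (9.9, 3.5) to (12.5, 4.0), the blue cube covered √(2.6² + 0.5²) ≈ 2.6 units.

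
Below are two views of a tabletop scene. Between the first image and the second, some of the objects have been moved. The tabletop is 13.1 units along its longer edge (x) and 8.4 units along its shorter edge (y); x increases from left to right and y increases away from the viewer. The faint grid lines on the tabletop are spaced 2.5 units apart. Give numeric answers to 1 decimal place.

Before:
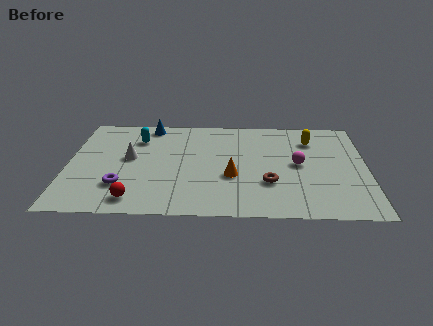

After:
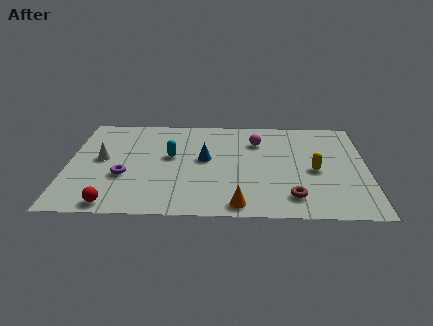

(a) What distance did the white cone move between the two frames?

1.2

The white cone was near (2.7, 4.6) before and (1.5, 4.5) after, so it travelled √(1.2² + 0.1²) ≈ 1.2 units.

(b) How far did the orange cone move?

2.3

The orange cone was near (7.2, 3.2) before and (7.5, 0.9) after, so it travelled √(0.3² + 2.3²) ≈ 2.3 units.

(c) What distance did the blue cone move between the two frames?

3.8

From (3.5, 7.5) to (6.0, 4.6), the blue cone covered √(2.5² + 2.9²) ≈ 3.8 units.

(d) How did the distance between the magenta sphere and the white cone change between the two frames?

-0.4

The distance was about 7.4 in the first image and 7.0 in the second, so they moved 0.4 units closer together.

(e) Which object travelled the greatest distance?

the blue cone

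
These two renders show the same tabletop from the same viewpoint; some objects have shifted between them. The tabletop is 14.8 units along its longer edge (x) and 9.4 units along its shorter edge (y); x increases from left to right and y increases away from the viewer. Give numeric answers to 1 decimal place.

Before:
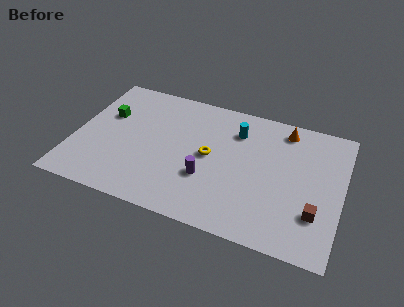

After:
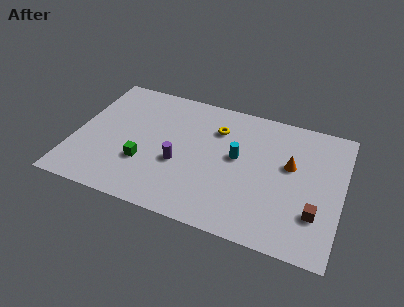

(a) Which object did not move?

the brown cube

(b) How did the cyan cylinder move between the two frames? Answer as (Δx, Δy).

(0.2, -1.9)

The cyan cylinder was at about (8.8, 7.1) and moved to about (9.0, 5.2).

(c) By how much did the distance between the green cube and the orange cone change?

-1.7

The distance was about 10.0 in the first image and 8.3 in the second, so they moved 1.7 units closer together.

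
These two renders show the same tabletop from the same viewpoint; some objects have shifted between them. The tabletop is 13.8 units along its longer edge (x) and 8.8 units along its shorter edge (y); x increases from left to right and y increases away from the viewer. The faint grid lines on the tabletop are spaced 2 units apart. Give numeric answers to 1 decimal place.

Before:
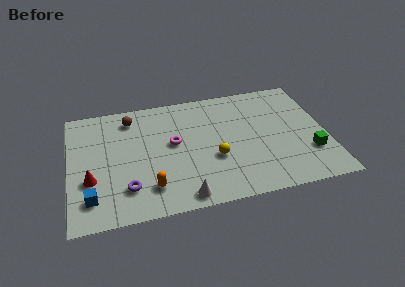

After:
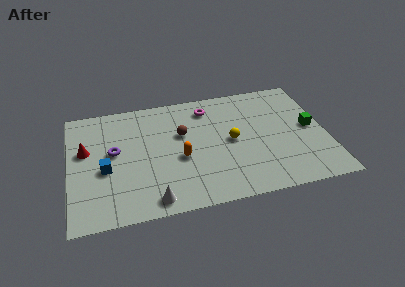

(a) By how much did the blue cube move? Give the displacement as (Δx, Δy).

(0.8, 1.9)

From the two frames, the blue cube sits at roughly (1.1, 1.8) before and (1.9, 3.7) after.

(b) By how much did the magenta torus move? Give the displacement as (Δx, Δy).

(2.0, 2.3)

From the two frames, the magenta torus sits at roughly (5.6, 4.9) before and (7.6, 7.2) after.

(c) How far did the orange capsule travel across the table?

2.5

The orange capsule moved from about (4.2, 1.9) to (5.9, 3.7), a distance of √(1.7² + 1.8²) ≈ 2.5.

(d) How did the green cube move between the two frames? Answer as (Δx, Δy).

(0.2, 1.9)

The green cube started near (12.8, 2.6) and ended near (13.0, 4.5).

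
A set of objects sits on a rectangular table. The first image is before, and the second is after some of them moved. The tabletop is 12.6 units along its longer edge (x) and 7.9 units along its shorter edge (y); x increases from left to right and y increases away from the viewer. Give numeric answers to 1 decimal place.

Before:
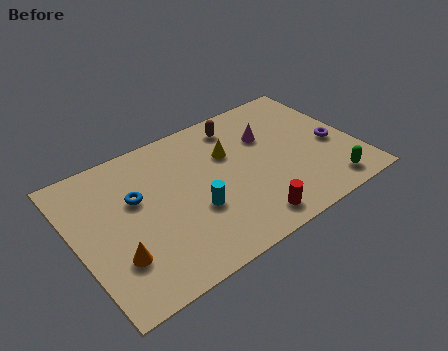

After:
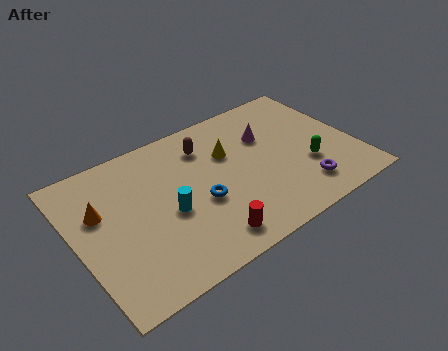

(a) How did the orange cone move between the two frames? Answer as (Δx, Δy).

(-0.3, 2.7)

The orange cone started near (1.5, 2.3) and ended near (1.2, 5.0).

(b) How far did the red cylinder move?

1.9

The red cylinder moved from about (7.2, 1.1) to (5.3, 1.2), a distance of √(1.9² + 0.1²) ≈ 1.9.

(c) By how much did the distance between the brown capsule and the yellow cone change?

-0.3

Before: roughly 1.6 units apart; after: 1.3. That's 0.3 units closer together.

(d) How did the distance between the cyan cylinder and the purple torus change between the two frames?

-0.4

Before: roughly 6.5 units apart; after: 6.1. That's 0.4 units closer together.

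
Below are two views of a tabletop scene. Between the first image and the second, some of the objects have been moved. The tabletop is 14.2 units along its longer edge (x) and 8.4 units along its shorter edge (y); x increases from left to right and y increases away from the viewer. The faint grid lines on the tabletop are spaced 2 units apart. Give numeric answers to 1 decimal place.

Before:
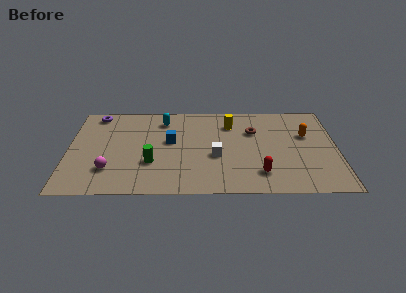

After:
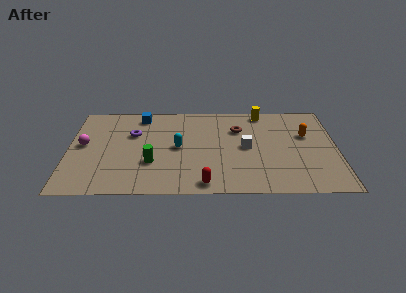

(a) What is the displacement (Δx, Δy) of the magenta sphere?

(-1.4, 2.3)

The magenta sphere started near (2.2, 2.2) and ended near (0.8, 4.5).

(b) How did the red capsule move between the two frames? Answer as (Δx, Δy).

(-2.9, -0.9)

From the two frames, the red capsule sits at roughly (10.1, 1.8) before and (7.2, 0.9) after.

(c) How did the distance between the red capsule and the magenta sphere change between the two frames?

-0.6

They were about 7.9 units apart before and 7.3 after — 0.6 units closer together.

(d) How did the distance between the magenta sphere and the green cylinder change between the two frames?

+1.7

They were about 2.3 units apart before and 4.0 after — 1.7 units further apart.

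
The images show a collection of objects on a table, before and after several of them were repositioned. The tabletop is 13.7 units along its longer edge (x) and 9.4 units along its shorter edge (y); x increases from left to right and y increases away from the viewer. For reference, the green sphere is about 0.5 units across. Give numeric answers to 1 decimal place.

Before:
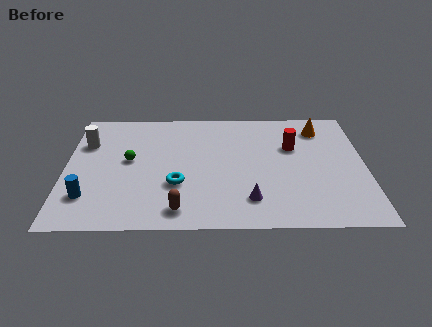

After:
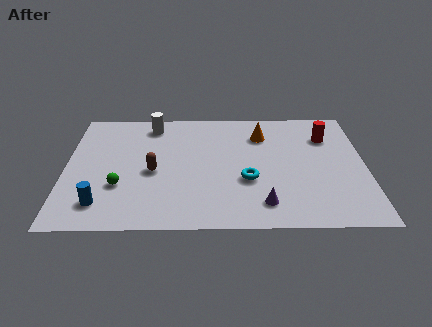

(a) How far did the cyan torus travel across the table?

3.2

The cyan torus moved from about (5.1, 3.2) to (8.3, 3.5), a distance of √(3.2² + 0.3²) ≈ 3.2.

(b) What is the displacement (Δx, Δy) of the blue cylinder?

(0.6, -0.5)

From the two frames, the blue cylinder sits at roughly (1.1, 2.3) before and (1.7, 1.8) after.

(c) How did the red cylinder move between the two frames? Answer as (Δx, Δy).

(1.6, 0.8)

The red cylinder started near (10.4, 6.1) and ended near (12.0, 6.9).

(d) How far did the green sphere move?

2.0

The green sphere was near (2.9, 5.1) before and (2.5, 3.1) after, so it travelled √(0.4² + 2.0²) ≈ 2.0 units.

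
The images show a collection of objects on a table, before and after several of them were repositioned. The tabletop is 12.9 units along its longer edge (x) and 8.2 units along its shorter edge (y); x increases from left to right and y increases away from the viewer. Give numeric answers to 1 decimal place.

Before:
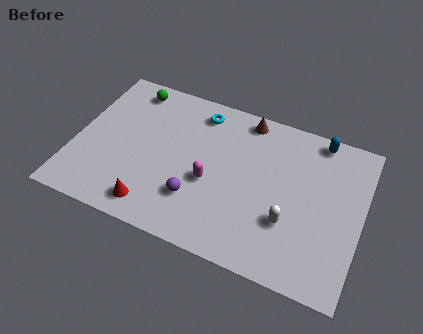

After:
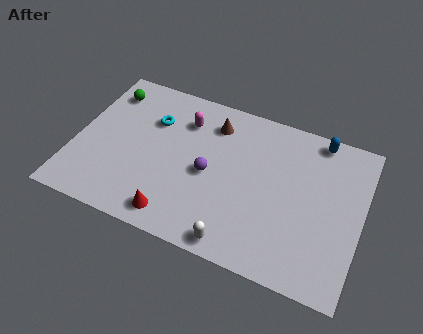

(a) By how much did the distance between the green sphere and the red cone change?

+0.5

Before: roughly 6.2 units apart; after: 6.7. That's 0.5 units further apart.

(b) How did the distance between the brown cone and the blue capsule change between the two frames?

+1.5

They were about 3.3 units apart before and 4.8 after — 1.5 units further apart.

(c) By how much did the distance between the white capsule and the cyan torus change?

+0.4

The distance was about 6.2 in the first image and 6.6 in the second, so they moved 0.4 units further apart.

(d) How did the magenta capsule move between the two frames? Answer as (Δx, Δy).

(-1.5, 2.8)

From the two frames, the magenta capsule sits at roughly (6.2, 3.4) before and (4.7, 6.2) after.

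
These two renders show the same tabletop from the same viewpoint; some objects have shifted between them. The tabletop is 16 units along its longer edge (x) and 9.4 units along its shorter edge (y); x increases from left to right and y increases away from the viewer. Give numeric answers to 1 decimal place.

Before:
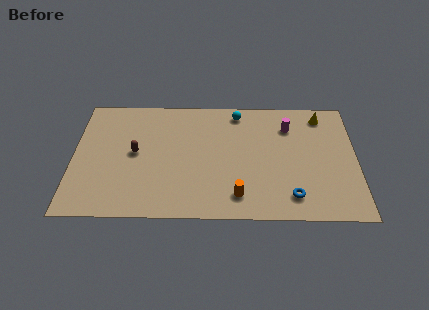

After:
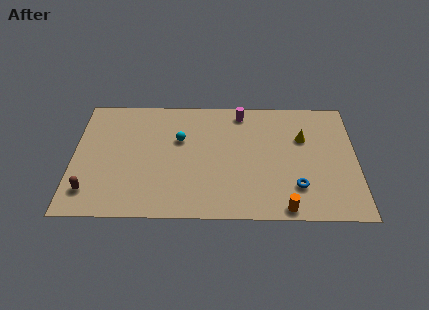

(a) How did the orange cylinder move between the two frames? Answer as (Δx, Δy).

(2.6, -0.9)

The orange cylinder started near (9.3, 1.7) and ended near (11.9, 0.8).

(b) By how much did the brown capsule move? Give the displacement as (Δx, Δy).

(-2.5, -3.0)

From the two frames, the brown capsule sits at roughly (3.5, 4.9) before and (1.0, 1.9) after.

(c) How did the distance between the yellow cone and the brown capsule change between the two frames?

+1.7

They were about 11.0 units apart before and 12.7 after — 1.7 units further apart.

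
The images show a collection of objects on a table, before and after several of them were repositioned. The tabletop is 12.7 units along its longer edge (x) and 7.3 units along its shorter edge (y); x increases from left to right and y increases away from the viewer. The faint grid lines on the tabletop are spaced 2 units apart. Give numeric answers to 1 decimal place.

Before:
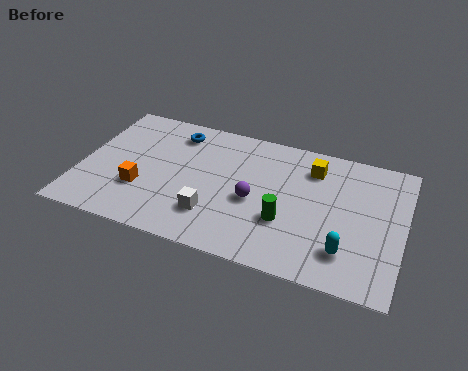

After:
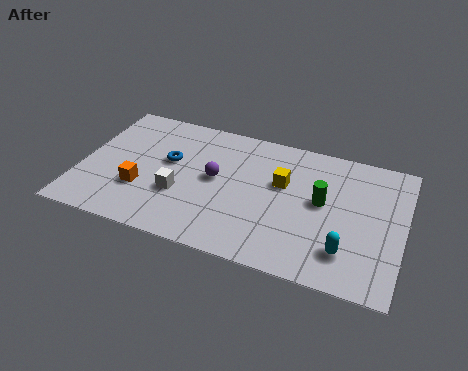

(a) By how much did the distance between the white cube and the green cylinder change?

+2.8

The distance was about 2.9 in the first image and 5.7 in the second, so they moved 2.8 units further apart.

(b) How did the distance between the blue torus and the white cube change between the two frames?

-2.7

Before: roughly 4.5 units apart; after: 1.8. That's 2.7 units closer together.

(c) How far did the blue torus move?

1.7

From (3.5, 6.0) to (3.4, 4.3), the blue torus covered √(0.1² + 1.7²) ≈ 1.7 units.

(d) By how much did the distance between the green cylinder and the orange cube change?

+1.5

Before: roughly 5.7 units apart; after: 7.2. That's 1.5 units further apart.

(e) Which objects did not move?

the cyan capsule and the orange cube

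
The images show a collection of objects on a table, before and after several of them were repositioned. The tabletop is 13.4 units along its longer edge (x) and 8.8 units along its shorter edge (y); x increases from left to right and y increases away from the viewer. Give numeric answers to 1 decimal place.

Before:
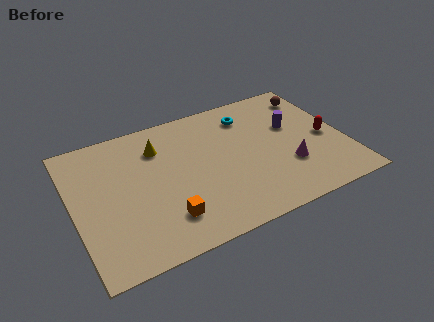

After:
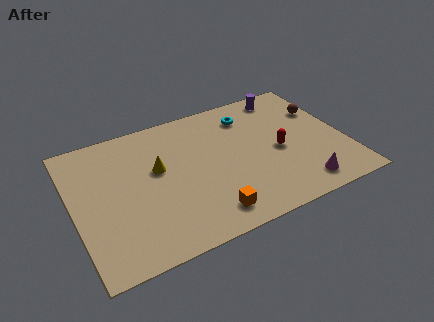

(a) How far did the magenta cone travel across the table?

1.6

The magenta cone moved from about (10.4, 2.8) to (10.8, 1.3), a distance of √(0.4² + 1.5²) ≈ 1.6.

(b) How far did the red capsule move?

2.4

From (12.5, 4.0) to (10.1, 4.0), the red capsule covered √(2.4² + 0.0²) ≈ 2.4 units.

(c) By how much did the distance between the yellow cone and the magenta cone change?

+0.6

Before: roughly 7.1 units apart; after: 7.7. That's 0.6 units further apart.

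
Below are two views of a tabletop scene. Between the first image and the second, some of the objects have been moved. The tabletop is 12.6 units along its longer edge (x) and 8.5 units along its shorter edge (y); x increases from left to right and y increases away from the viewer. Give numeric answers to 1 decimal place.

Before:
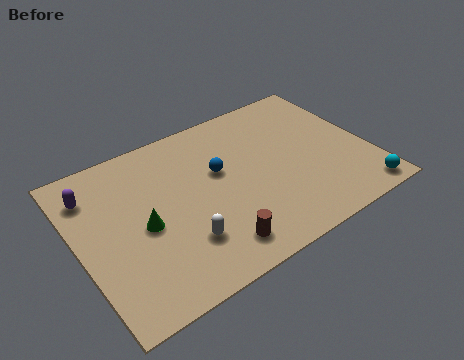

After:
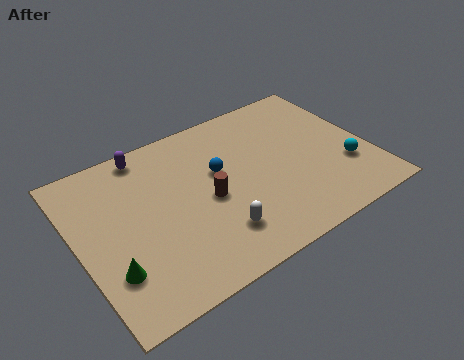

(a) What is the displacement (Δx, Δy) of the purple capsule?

(2.5, 1.0)

The purple capsule was at about (0.9, 6.6) and moved to about (3.4, 7.6).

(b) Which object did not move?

the blue sphere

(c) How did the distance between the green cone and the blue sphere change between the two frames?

+2.1

Before: roughly 3.7 units apart; after: 5.8. That's 2.1 units further apart.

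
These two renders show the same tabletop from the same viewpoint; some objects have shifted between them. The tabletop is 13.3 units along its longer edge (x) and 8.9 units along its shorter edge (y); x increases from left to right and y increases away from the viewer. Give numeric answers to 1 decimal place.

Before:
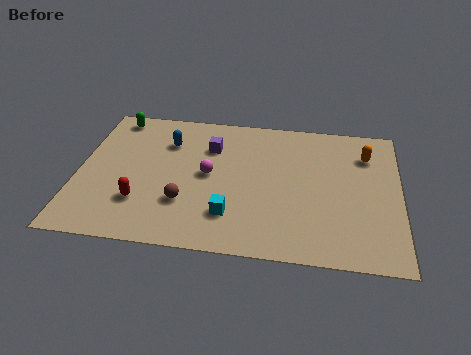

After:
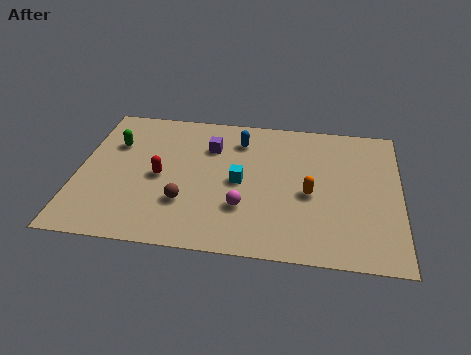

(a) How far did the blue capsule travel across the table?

3.0

The blue capsule was near (3.6, 6.5) before and (6.6, 7.0) after, so it travelled √(3.0² + 0.5²) ≈ 3.0 units.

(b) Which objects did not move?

the purple cube and the brown sphere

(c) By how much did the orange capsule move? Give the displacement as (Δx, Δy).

(-2.3, -2.8)

The orange capsule was at about (11.9, 6.7) and moved to about (9.6, 3.9).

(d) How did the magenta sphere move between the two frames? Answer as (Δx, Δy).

(1.5, -1.9)

From the two frames, the magenta sphere sits at roughly (5.4, 4.6) before and (6.9, 2.7) after.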